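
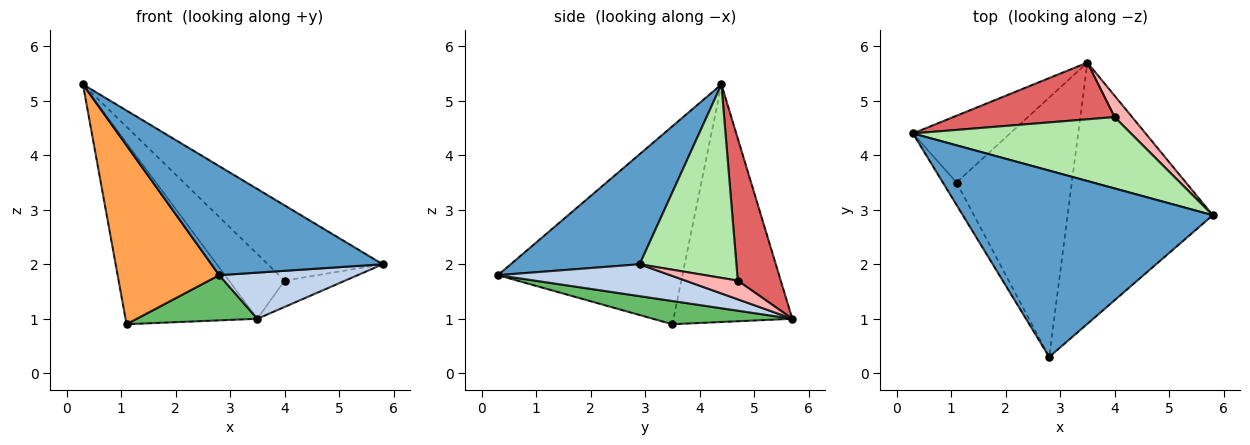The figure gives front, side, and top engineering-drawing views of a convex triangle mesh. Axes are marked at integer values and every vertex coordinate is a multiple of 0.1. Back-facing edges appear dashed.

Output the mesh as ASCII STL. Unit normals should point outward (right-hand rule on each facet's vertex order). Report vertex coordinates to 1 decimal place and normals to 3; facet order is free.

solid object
 facet normal 0.355 -0.472 0.807
  outer loop
   vertex 2.8 0.3 1.8
   vertex 5.8 2.9 2.0
   vertex 0.3 4.4 5.3
  endloop
 endfacet
 facet normal 0.212 -0.170 -0.962
  outer loop
   vertex 3.5 5.7 1.0
   vertex 5.8 2.9 2.0
   vertex 2.8 0.3 1.8
  endloop
 endfacet
 facet normal -0.874 -0.482 -0.060
  outer loop
   vertex 1.1 3.5 0.9
   vertex 2.8 0.3 1.8
   vertex 0.3 4.4 5.3
  endloop
 endfacet
 facet normal -0.646 0.716 -0.264
  outer loop
   vertex 1.1 3.5 0.9
   vertex 0.3 4.4 5.3
   vertex 3.5 5.7 1.0
  endloop
 endfacet
 facet normal 0.195 -0.168 -0.966
  outer loop
   vertex 1.1 3.5 0.9
   vertex 3.5 5.7 1.0
   vertex 2.8 0.3 1.8
  endloop
 endfacet
 facet normal 0.521 0.619 0.587
  outer loop
   vertex 4.0 4.7 1.7
   vertex 0.3 4.4 5.3
   vertex 5.8 2.9 2.0
  endloop
 endfacet
 facet normal 0.502 0.650 0.570
  outer loop
   vertex 4.0 4.7 1.7
   vertex 3.5 5.7 1.0
   vertex 0.3 4.4 5.3
  endloop
 endfacet
 facet normal 0.558 0.645 0.523
  outer loop
   vertex 4.0 4.7 1.7
   vertex 5.8 2.9 2.0
   vertex 3.5 5.7 1.0
  endloop
 endfacet
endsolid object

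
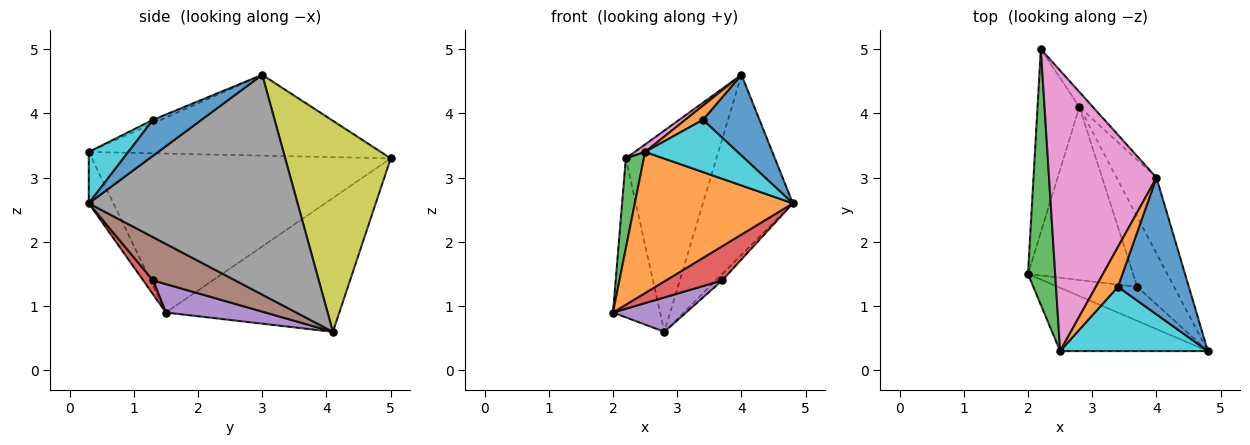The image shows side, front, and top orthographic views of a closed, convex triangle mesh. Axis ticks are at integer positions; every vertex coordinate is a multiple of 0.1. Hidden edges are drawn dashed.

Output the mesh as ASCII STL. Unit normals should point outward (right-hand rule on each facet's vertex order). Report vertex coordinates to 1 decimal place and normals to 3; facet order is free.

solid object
 facet normal -0.924 0.251 -0.289
  outer loop
   vertex 2.8 4.1 0.6
   vertex 2.0 1.5 0.9
   vertex 2.2 5.0 3.3
  endloop
 endfacet
 facet normal -0.141 -0.903 -0.405
  outer loop
   vertex 2.5 0.3 3.4
   vertex 2.0 1.5 0.9
   vertex 4.8 0.3 2.6
  endloop
 endfacet
 facet normal -0.984 -0.059 0.168
  outer loop
   vertex 2.5 0.3 3.4
   vertex 2.2 5.0 3.3
   vertex 2.0 1.5 0.9
  endloop
 endfacet
 facet normal 0.123 -0.704 -0.699
  outer loop
   vertex 3.7 1.3 1.4
   vertex 4.8 0.3 2.6
   vertex 2.0 1.5 0.9
  endloop
 endfacet
 facet normal 0.257 -0.188 -0.948
  outer loop
   vertex 3.7 1.3 1.4
   vertex 2.0 1.5 0.9
   vertex 2.8 4.1 0.6
  endloop
 endfacet
 facet normal 0.760 0.059 -0.647
  outer loop
   vertex 3.7 1.3 1.4
   vertex 2.8 4.1 0.6
   vertex 4.8 0.3 2.6
  endloop
 endfacet
 facet normal -0.601 -0.021 0.799
  outer loop
   vertex 4.0 3.0 4.6
   vertex 2.2 5.0 3.3
   vertex 2.5 0.3 3.4
  endloop
 endfacet
 facet normal 0.906 0.390 -0.164
  outer loop
   vertex 4.0 3.0 4.6
   vertex 4.8 0.3 2.6
   vertex 2.8 4.1 0.6
  endloop
 endfacet
 facet normal 0.758 0.651 -0.048
  outer loop
   vertex 4.0 3.0 4.6
   vertex 2.8 4.1 0.6
   vertex 2.2 5.0 3.3
  endloop
 endfacet
 facet normal 0.261 -0.609 0.749
  outer loop
   vertex 3.4 1.3 3.9
   vertex 2.5 0.3 3.4
   vertex 4.8 0.3 2.6
  endloop
 endfacet
 facet normal 0.400 -0.466 0.789
  outer loop
   vertex 3.4 1.3 3.9
   vertex 4.8 0.3 2.6
   vertex 4.0 3.0 4.6
  endloop
 endfacet
 facet normal -0.150 -0.331 0.932
  outer loop
   vertex 3.4 1.3 3.9
   vertex 4.0 3.0 4.6
   vertex 2.5 0.3 3.4
  endloop
 endfacet
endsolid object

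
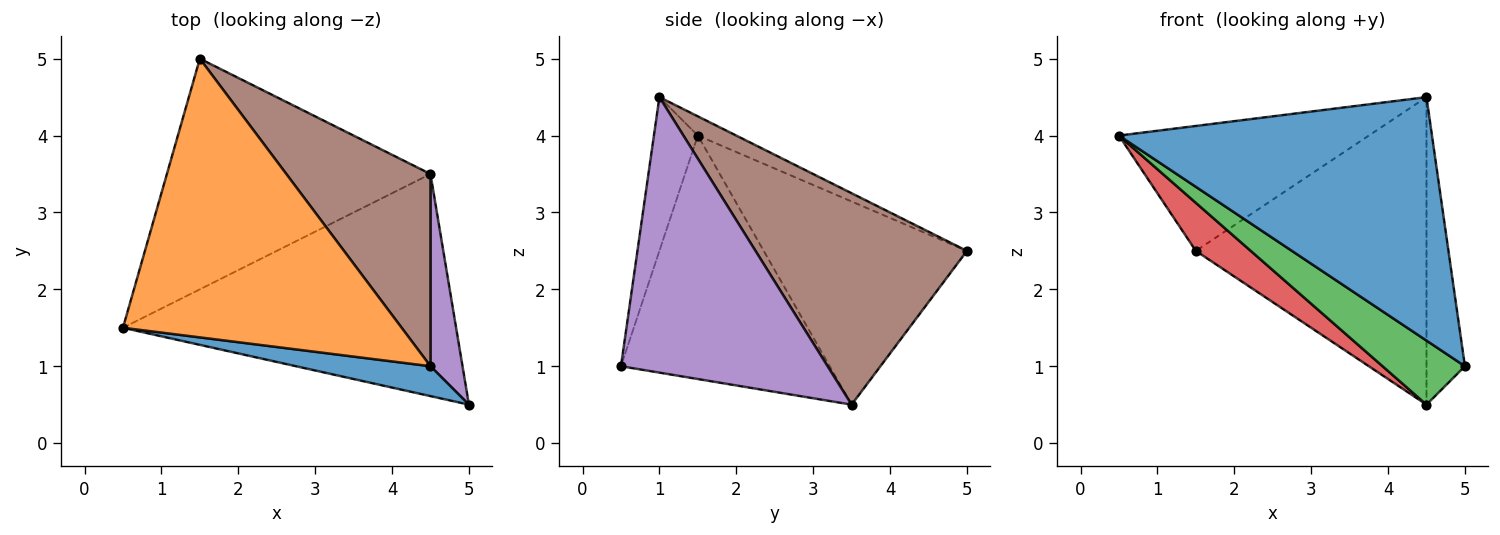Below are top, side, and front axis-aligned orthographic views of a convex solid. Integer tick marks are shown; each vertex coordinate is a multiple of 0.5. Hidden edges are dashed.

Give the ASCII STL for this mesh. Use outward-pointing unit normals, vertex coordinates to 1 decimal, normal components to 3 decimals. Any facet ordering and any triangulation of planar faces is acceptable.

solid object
 facet normal -0.138 -0.983 0.121
  outer loop
   vertex 4.5 1.0 4.5
   vertex 0.5 1.5 4.0
   vertex 5.0 0.5 1.0
  endloop
 endfacet
 facet normal -0.063 0.408 0.911
  outer loop
   vertex 4.5 1.0 4.5
   vertex 1.5 5.0 2.5
   vertex 0.5 1.5 4.0
  endloop
 endfacet
 facet normal -0.575 -0.227 -0.786
  outer loop
   vertex 4.5 3.5 0.5
   vertex 5.0 0.5 1.0
   vertex 0.5 1.5 4.0
  endloop
 endfacet
 facet normal -0.602 -0.163 -0.781
  outer loop
   vertex 4.5 3.5 0.5
   vertex 0.5 1.5 4.0
   vertex 1.5 5.0 2.5
  endloop
 endfacet
 facet normal 0.977 0.182 0.114
  outer loop
   vertex 4.5 3.5 0.5
   vertex 4.5 1.0 4.5
   vertex 5.0 0.5 1.0
  endloop
 endfacet
 facet normal 0.614 0.670 0.418
  outer loop
   vertex 4.5 3.5 0.5
   vertex 1.5 5.0 2.5
   vertex 4.5 1.0 4.5
  endloop
 endfacet
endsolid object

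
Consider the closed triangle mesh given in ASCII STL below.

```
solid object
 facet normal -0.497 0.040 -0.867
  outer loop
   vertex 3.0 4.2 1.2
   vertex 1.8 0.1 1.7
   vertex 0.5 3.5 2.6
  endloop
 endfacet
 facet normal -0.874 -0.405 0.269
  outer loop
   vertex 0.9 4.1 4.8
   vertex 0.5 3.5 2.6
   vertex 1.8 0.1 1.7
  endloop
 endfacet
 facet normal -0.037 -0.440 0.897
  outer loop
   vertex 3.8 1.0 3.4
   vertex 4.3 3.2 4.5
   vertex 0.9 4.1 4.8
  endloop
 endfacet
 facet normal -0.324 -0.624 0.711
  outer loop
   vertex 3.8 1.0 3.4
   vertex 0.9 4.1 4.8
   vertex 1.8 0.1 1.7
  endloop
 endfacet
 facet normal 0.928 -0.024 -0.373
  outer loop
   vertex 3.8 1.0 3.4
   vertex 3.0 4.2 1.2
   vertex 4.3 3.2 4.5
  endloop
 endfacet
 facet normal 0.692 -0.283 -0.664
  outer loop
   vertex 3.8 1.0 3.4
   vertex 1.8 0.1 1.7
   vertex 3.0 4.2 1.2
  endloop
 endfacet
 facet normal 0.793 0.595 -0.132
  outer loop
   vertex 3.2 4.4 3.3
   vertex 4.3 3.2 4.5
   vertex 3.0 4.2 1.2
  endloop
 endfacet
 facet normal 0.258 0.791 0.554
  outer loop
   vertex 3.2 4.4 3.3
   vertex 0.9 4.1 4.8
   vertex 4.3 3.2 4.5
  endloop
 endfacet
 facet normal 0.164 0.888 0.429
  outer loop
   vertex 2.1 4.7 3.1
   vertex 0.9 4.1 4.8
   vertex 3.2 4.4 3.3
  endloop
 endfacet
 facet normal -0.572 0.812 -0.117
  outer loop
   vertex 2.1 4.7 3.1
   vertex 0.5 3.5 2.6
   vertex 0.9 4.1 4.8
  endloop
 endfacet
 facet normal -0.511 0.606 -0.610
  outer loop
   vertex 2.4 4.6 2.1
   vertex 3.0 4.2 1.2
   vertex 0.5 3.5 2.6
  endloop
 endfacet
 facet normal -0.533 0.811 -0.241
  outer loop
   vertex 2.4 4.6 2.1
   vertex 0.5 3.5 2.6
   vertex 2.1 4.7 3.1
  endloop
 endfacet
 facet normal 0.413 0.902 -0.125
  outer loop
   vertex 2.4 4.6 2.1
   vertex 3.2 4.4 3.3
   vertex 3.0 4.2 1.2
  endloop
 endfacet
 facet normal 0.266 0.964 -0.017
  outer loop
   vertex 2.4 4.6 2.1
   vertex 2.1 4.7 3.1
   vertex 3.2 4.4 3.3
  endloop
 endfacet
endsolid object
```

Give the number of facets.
14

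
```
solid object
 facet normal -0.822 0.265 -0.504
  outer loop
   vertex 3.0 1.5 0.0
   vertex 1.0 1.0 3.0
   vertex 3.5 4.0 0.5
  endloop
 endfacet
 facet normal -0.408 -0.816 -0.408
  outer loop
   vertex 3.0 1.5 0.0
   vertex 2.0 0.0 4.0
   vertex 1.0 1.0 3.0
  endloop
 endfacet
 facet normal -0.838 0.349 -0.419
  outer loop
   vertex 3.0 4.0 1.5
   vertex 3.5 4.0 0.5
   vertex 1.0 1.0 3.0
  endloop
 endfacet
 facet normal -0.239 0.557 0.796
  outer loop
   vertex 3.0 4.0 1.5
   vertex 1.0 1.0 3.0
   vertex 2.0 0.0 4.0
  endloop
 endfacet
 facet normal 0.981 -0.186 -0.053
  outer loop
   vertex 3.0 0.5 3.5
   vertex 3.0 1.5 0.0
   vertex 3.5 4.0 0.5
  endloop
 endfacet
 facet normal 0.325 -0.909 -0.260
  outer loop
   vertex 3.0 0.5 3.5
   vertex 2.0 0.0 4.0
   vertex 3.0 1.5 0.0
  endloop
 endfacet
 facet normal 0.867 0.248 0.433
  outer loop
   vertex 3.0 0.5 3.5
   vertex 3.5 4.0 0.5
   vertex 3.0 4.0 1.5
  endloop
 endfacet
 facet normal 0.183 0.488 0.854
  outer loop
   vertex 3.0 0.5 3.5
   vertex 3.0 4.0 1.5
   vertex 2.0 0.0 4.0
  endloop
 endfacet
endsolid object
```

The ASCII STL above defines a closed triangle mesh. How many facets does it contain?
8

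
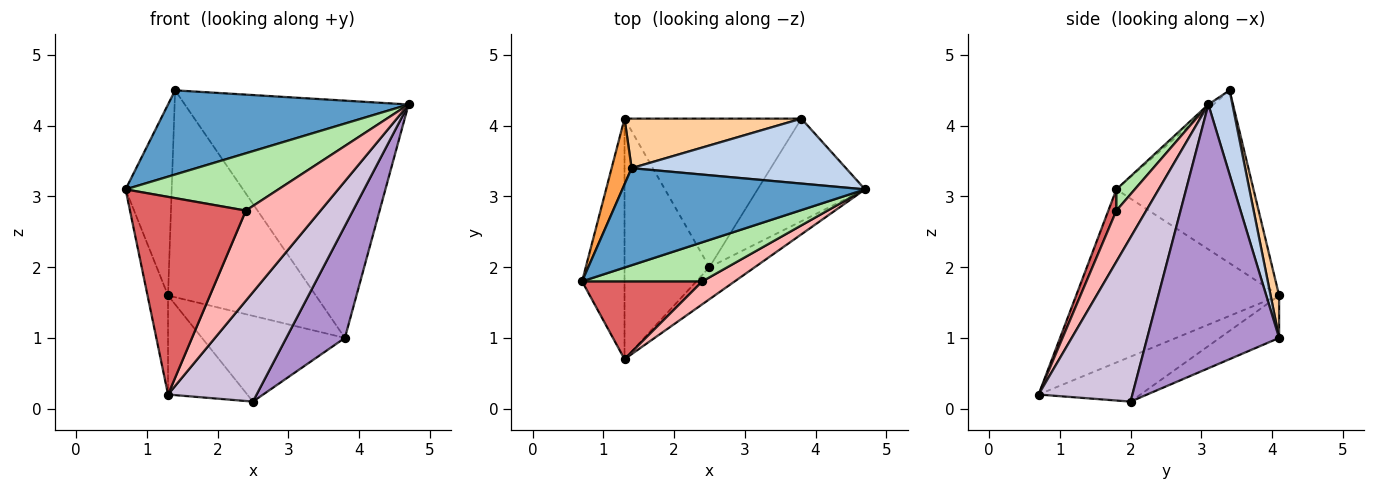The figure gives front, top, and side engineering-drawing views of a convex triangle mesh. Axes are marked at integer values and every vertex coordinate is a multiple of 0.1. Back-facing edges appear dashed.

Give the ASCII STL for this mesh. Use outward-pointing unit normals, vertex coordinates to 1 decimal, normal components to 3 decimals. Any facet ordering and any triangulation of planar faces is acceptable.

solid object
 facet normal -0.014 -0.655 0.755
  outer loop
   vertex 1.4 3.4 4.5
   vertex 0.7 1.8 3.1
   vertex 4.7 3.1 4.3
  endloop
 endfacet
 facet normal 0.103 0.959 0.263
  outer loop
   vertex 3.8 4.1 1.0
   vertex 1.4 3.4 4.5
   vertex 4.7 3.1 4.3
  endloop
 endfacet
 facet normal -0.942 0.317 0.109
  outer loop
   vertex 1.3 4.1 1.6
   vertex 0.7 1.8 3.1
   vertex 1.4 3.4 4.5
  endloop
 endfacet
 facet normal 0.056 0.971 0.232
  outer loop
   vertex 1.3 4.1 1.6
   vertex 1.4 3.4 4.5
   vertex 3.8 4.1 1.0
  endloop
 endfacet
 facet normal -0.967 0.098 -0.237
  outer loop
   vertex 1.3 4.1 1.6
   vertex 1.3 0.7 0.2
   vertex 0.7 1.8 3.1
  endloop
 endfacet
 facet normal 0.099 -0.822 0.561
  outer loop
   vertex 2.4 1.8 2.8
   vertex 4.7 3.1 4.3
   vertex 0.7 1.8 3.1
  endloop
 endfacet
 facet normal 0.065 -0.929 0.366
  outer loop
   vertex 2.4 1.8 2.8
   vertex 0.7 1.8 3.1
   vertex 1.3 0.7 0.2
  endloop
 endfacet
 facet normal 0.361 -0.904 0.230
  outer loop
   vertex 2.4 1.8 2.8
   vertex 1.3 0.7 0.2
   vertex 4.7 3.1 4.3
  endloop
 endfacet
 facet normal 0.856 -0.381 -0.349
  outer loop
   vertex 2.5 2.0 0.1
   vertex 3.8 4.1 1.0
   vertex 4.7 3.1 4.3
  endloop
 endfacet
 facet normal 0.713 -0.673 -0.197
  outer loop
   vertex 2.5 2.0 0.1
   vertex 4.7 3.1 4.3
   vertex 1.3 0.7 0.2
  endloop
 endfacet
 facet normal -0.204 0.489 -0.848
  outer loop
   vertex 2.5 2.0 0.1
   vertex 1.3 4.1 1.6
   vertex 3.8 4.1 1.0
  endloop
 endfacet
 facet normal -0.440 0.342 -0.831
  outer loop
   vertex 2.5 2.0 0.1
   vertex 1.3 0.7 0.2
   vertex 1.3 4.1 1.6
  endloop
 endfacet
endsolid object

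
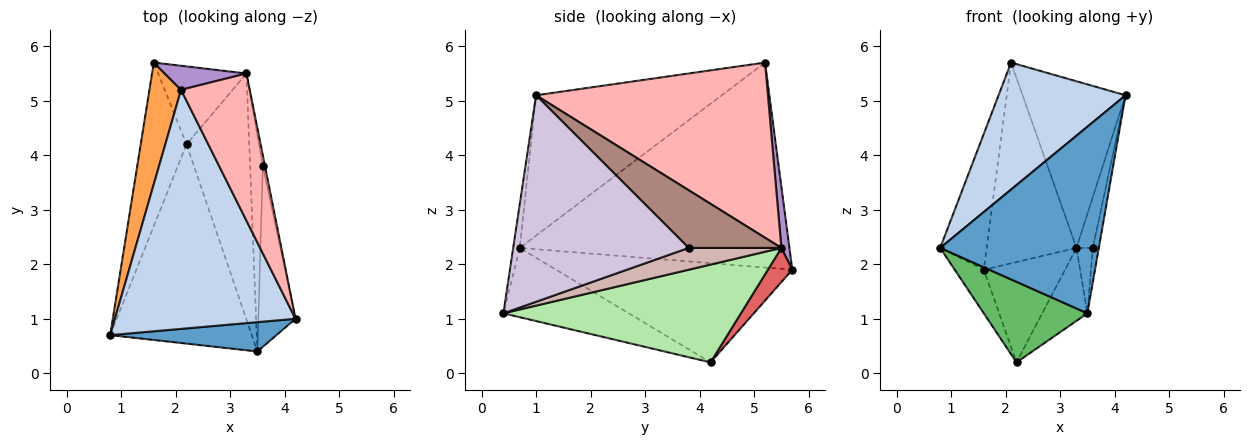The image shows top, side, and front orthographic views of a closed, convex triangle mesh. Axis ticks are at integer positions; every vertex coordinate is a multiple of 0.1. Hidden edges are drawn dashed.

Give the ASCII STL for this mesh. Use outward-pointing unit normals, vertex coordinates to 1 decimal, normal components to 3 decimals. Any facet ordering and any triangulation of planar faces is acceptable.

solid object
 facet normal -0.041 -0.987 0.155
  outer loop
   vertex 3.5 0.4 1.1
   vertex 4.2 1.0 5.1
   vertex 0.8 0.7 2.3
  endloop
 endfacet
 facet normal -0.566 -0.387 0.728
  outer loop
   vertex 2.1 5.2 5.7
   vertex 0.8 0.7 2.3
   vertex 4.2 1.0 5.1
  endloop
 endfacet
 facet normal -0.974 0.168 0.150
  outer loop
   vertex 2.1 5.2 5.7
   vertex 1.6 5.7 1.9
   vertex 0.8 0.7 2.3
  endloop
 endfacet
 facet normal -0.902 0.111 -0.416
  outer loop
   vertex 2.2 4.2 0.2
   vertex 0.8 0.7 2.3
   vertex 1.6 5.7 1.9
  endloop
 endfacet
 facet normal -0.413 -0.341 -0.844
  outer loop
   vertex 2.2 4.2 0.2
   vertex 3.5 0.4 1.1
   vertex 0.8 0.7 2.3
  endloop
 endfacet
 facet normal 0.831 0.158 -0.533
  outer loop
   vertex 3.3 5.5 2.3
   vertex 3.5 0.4 1.1
   vertex 2.2 4.2 0.2
  endloop
 endfacet
 facet normal 0.231 0.769 -0.597
  outer loop
   vertex 3.3 5.5 2.3
   vertex 2.2 4.2 0.2
   vertex 1.6 5.7 1.9
  endloop
 endfacet
 facet normal 0.860 0.382 0.337
  outer loop
   vertex 3.3 5.5 2.3
   vertex 2.1 5.2 5.7
   vertex 4.2 1.0 5.1
  endloop
 endfacet
 facet normal 0.088 0.989 0.118
  outer loop
   vertex 3.3 5.5 2.3
   vertex 1.6 5.7 1.9
   vertex 2.1 5.2 5.7
  endloop
 endfacet
 facet normal 0.984 0.034 -0.177
  outer loop
   vertex 3.6 3.8 2.3
   vertex 4.2 1.0 5.1
   vertex 3.5 0.4 1.1
  endloop
 endfacet
 facet normal 0.984 0.174 -0.037
  outer loop
   vertex 3.6 3.8 2.3
   vertex 3.3 5.5 2.3
   vertex 4.2 1.0 5.1
  endloop
 endfacet
 facet normal 0.854 0.151 -0.498
  outer loop
   vertex 3.6 3.8 2.3
   vertex 3.5 0.4 1.1
   vertex 3.3 5.5 2.3
  endloop
 endfacet
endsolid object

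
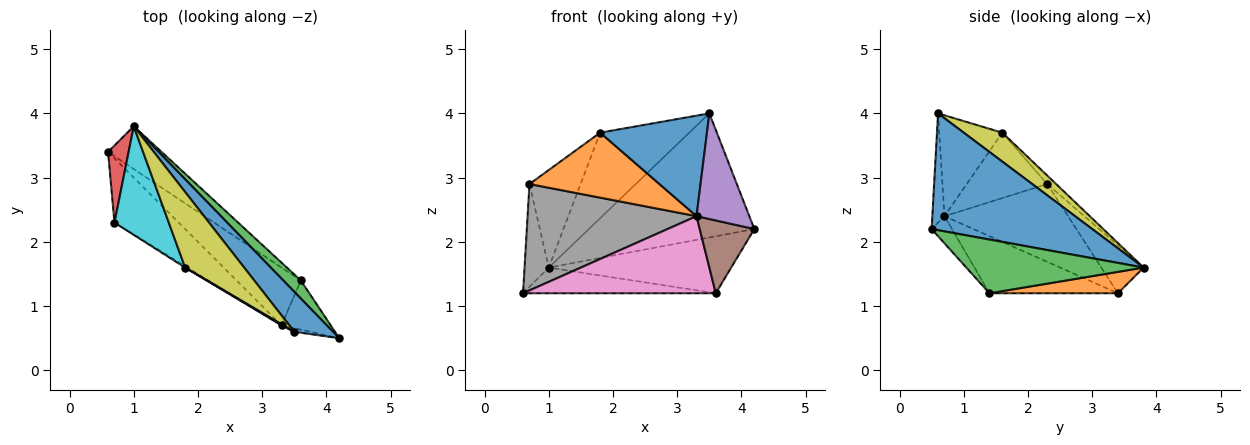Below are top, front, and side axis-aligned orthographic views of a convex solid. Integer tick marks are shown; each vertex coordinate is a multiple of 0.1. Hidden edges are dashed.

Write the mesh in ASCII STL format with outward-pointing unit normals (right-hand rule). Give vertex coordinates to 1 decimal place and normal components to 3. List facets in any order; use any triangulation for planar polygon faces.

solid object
 facet normal 0.679 0.699 0.225
  outer loop
   vertex 3.5 0.6 4.0
   vertex 4.2 0.5 2.2
   vertex 1.0 3.8 1.6
  endloop
 endfacet
 facet normal 0.324 0.487 -0.811
  outer loop
   vertex 3.6 1.4 1.2
   vertex 0.6 3.4 1.2
   vertex 1.0 3.8 1.6
  endloop
 endfacet
 facet normal 0.680 0.699 0.222
  outer loop
   vertex 3.6 1.4 1.2
   vertex 1.0 3.8 1.6
   vertex 4.2 0.5 2.2
  endloop
 endfacet
 facet normal -0.814 0.465 0.349
  outer loop
   vertex 0.7 2.3 2.9
   vertex 1.0 3.8 1.6
   vertex 0.6 3.4 1.2
  endloop
 endfacet
 facet normal -0.224 -0.974 -0.033
  outer loop
   vertex 3.3 0.7 2.4
   vertex 4.2 0.5 2.2
   vertex 3.5 0.6 4.0
  endloop
 endfacet
 facet normal -0.295 -0.791 -0.535
  outer loop
   vertex 3.3 0.7 2.4
   vertex 3.6 1.4 1.2
   vertex 4.2 0.5 2.2
  endloop
 endfacet
 facet normal -0.471 -0.706 -0.529
  outer loop
   vertex 3.3 0.7 2.4
   vertex 0.6 3.4 1.2
   vertex 3.6 1.4 1.2
  endloop
 endfacet
 facet normal -0.531 -0.725 -0.438
  outer loop
   vertex 3.3 0.7 2.4
   vertex 0.7 2.3 2.9
   vertex 0.6 3.4 1.2
  endloop
 endfacet
 facet normal 0.308 0.713 0.630
  outer loop
   vertex 1.8 1.6 3.7
   vertex 3.5 0.6 4.0
   vertex 1.0 3.8 1.6
  endloop
 endfacet
 facet normal -0.115 0.664 0.739
  outer loop
   vertex 1.8 1.6 3.7
   vertex 1.0 3.8 1.6
   vertex 0.7 2.3 2.9
  endloop
 endfacet
 facet normal -0.508 -0.861 0.010
  outer loop
   vertex 1.8 1.6 3.7
   vertex 3.3 0.7 2.4
   vertex 3.5 0.6 4.0
  endloop
 endfacet
 facet normal -0.527 -0.850 -0.019
  outer loop
   vertex 1.8 1.6 3.7
   vertex 0.7 2.3 2.9
   vertex 3.3 0.7 2.4
  endloop
 endfacet
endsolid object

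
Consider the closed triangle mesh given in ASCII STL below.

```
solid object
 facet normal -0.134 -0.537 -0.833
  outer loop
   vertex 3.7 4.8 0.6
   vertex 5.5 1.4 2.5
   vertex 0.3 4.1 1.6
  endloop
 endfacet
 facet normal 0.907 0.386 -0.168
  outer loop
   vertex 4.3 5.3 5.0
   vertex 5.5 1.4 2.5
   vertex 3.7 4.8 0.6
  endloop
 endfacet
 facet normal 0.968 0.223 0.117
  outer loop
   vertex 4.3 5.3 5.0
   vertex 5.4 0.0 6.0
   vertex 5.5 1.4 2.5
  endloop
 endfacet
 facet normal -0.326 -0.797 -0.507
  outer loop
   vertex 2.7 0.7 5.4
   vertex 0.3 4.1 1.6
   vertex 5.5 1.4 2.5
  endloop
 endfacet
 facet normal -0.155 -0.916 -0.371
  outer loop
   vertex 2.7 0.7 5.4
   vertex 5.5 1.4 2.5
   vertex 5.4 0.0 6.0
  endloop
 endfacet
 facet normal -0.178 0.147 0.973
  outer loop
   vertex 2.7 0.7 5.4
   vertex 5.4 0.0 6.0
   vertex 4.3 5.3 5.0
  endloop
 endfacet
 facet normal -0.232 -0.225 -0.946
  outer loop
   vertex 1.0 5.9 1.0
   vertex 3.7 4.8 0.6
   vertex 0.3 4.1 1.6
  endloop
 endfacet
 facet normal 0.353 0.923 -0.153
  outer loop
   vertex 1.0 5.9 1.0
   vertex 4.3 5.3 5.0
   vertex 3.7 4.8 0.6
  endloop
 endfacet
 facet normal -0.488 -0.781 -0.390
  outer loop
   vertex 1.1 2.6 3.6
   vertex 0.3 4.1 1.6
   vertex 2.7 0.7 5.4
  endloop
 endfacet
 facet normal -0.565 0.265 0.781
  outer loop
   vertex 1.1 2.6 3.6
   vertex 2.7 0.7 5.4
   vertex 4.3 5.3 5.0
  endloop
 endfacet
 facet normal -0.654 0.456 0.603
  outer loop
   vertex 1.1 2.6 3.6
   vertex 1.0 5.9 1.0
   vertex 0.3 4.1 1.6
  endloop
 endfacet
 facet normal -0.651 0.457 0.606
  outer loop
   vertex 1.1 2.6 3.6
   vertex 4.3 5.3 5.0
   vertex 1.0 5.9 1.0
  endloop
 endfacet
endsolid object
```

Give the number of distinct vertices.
8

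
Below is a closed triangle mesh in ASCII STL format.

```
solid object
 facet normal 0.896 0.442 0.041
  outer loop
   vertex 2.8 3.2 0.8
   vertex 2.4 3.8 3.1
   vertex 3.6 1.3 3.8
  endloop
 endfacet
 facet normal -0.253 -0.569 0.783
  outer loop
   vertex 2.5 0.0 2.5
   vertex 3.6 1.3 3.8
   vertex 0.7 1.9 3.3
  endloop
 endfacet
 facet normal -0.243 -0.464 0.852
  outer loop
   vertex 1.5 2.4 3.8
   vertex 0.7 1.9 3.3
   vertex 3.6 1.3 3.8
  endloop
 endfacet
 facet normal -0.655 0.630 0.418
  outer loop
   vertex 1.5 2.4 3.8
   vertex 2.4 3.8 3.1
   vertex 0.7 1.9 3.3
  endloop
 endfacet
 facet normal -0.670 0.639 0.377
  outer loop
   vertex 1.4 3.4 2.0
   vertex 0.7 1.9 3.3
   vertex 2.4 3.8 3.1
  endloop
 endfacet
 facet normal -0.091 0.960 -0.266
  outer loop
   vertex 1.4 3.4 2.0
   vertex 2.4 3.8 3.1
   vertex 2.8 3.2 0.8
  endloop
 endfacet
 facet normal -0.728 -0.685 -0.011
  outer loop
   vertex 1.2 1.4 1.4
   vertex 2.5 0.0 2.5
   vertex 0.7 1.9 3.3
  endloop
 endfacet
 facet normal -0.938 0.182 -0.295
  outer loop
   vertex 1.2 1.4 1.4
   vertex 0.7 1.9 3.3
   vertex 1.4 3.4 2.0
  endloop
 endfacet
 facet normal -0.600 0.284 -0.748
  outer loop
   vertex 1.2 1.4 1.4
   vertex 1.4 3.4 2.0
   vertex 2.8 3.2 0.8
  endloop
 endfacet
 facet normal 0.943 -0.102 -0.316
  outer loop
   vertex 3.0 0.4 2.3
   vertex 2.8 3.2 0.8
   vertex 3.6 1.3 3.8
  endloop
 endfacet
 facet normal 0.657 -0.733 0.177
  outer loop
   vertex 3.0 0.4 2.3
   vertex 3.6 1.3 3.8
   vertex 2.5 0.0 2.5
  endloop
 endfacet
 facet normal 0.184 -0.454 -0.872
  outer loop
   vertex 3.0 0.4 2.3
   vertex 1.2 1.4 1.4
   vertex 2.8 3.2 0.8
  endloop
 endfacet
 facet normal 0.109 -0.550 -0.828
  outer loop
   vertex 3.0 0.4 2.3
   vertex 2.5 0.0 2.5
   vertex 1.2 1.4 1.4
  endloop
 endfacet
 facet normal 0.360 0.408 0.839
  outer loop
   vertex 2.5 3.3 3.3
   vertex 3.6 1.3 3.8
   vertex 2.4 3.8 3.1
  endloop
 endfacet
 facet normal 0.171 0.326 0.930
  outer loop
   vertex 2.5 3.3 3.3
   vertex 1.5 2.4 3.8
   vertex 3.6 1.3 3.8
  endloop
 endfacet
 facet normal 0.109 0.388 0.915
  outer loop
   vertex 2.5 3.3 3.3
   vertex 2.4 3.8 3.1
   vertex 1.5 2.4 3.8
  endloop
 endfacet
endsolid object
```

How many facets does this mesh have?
16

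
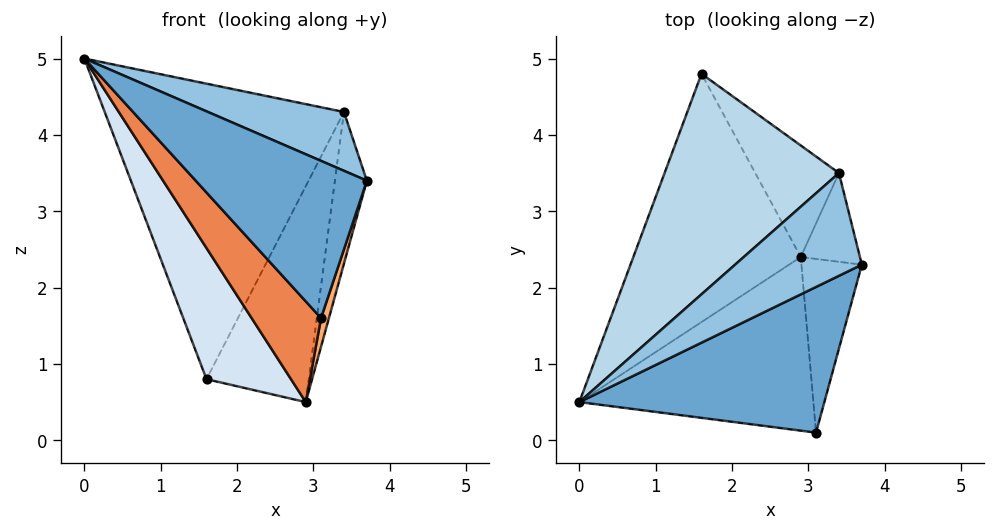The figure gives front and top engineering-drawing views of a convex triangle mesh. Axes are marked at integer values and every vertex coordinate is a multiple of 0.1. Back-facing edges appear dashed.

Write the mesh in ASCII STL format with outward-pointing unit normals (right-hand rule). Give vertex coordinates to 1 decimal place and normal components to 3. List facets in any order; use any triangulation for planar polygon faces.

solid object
 facet normal 0.545 -0.615 0.570
  outer loop
   vertex 3.1 0.1 1.6
   vertex 3.7 2.3 3.4
   vertex 0.0 0.5 5.0
  endloop
 endfacet
 facet normal 0.525 -0.423 0.739
  outer loop
   vertex 3.4 3.5 4.3
   vertex 0.0 0.5 5.0
   vertex 3.7 2.3 3.4
  endloop
 endfacet
 facet normal -0.504 0.692 0.516
  outer loop
   vertex 3.4 3.5 4.3
   vertex 1.6 4.8 0.8
   vertex 0.0 0.5 5.0
  endloop
 endfacet
 facet normal -0.729 -0.319 -0.605
  outer loop
   vertex 2.9 2.4 0.5
   vertex 0.0 0.5 5.0
   vertex 1.6 4.8 0.8
  endloop
 endfacet
 facet normal -0.712 -0.352 -0.608
  outer loop
   vertex 2.9 2.4 0.5
   vertex 3.1 0.1 1.6
   vertex 0.0 0.5 5.0
  endloop
 endfacet
 facet normal 0.963 -0.044 -0.267
  outer loop
   vertex 2.9 2.4 0.5
   vertex 3.7 2.3 3.4
   vertex 3.1 0.1 1.6
  endloop
 endfacet
 facet normal 0.889 0.396 -0.232
  outer loop
   vertex 2.9 2.4 0.5
   vertex 3.4 3.5 4.3
   vertex 3.7 2.3 3.4
  endloop
 endfacet
 facet normal 0.838 0.485 -0.251
  outer loop
   vertex 2.9 2.4 0.5
   vertex 1.6 4.8 0.8
   vertex 3.4 3.5 4.3
  endloop
 endfacet
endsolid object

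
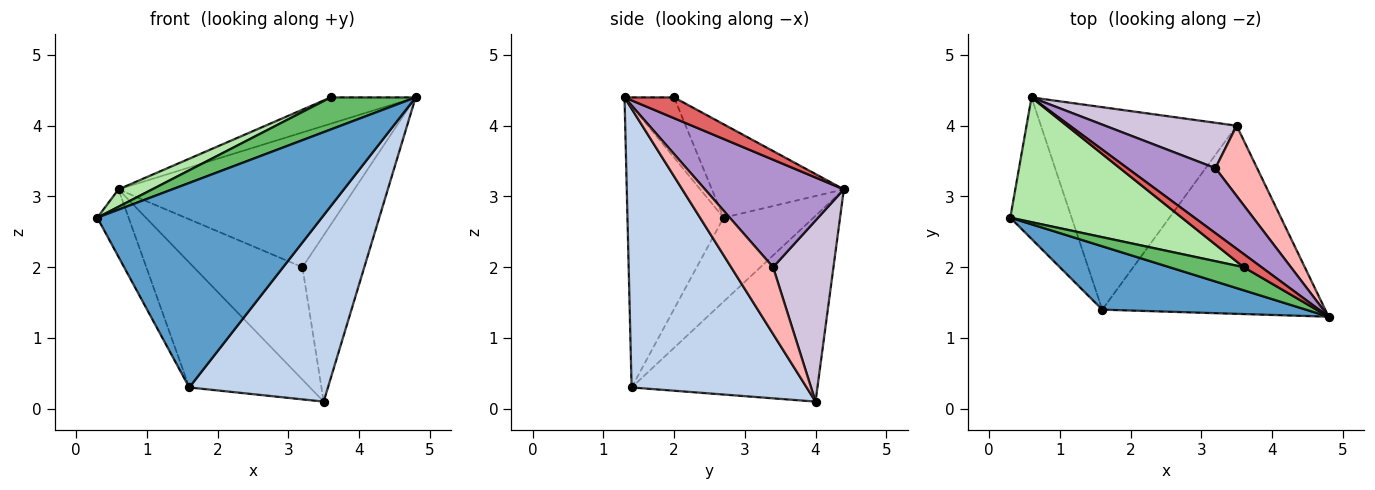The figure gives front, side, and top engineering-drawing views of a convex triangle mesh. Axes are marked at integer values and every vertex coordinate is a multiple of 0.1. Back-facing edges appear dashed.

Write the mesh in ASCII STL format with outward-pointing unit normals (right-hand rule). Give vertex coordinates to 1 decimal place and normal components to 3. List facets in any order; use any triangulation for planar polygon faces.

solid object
 facet normal -0.379 -0.884 0.274
  outer loop
   vertex 1.6 1.4 0.3
   vertex 4.8 1.3 4.4
   vertex 0.3 2.7 2.7
  endloop
 endfacet
 facet normal 0.664 -0.526 -0.531
  outer loop
   vertex 1.6 1.4 0.3
   vertex 3.5 4.0 0.1
   vertex 4.8 1.3 4.4
  endloop
 endfacet
 facet normal -0.777 0.271 -0.568
  outer loop
   vertex 1.6 1.4 0.3
   vertex 0.3 2.7 2.7
   vertex 0.6 4.4 3.1
  endloop
 endfacet
 facet normal -0.628 0.408 -0.662
  outer loop
   vertex 1.6 1.4 0.3
   vertex 0.6 4.4 3.1
   vertex 3.5 4.0 0.1
  endloop
 endfacet
 facet normal -0.428 -0.733 0.528
  outer loop
   vertex 3.6 2.0 4.4
   vertex 0.3 2.7 2.7
   vertex 4.8 1.3 4.4
  endloop
 endfacet
 facet normal -0.475 -0.121 0.872
  outer loop
   vertex 3.6 2.0 4.4
   vertex 0.6 4.4 3.1
   vertex 0.3 2.7 2.7
  endloop
 endfacet
 facet normal 0.463 0.793 0.396
  outer loop
   vertex 3.6 2.0 4.4
   vertex 4.8 1.3 4.4
   vertex 0.6 4.4 3.1
  endloop
 endfacet
 facet normal 0.530 0.781 0.330
  outer loop
   vertex 3.2 3.4 2.0
   vertex 4.8 1.3 4.4
   vertex 3.5 4.0 0.1
  endloop
 endfacet
 facet normal 0.468 0.796 0.384
  outer loop
   vertex 3.2 3.4 2.0
   vertex 0.6 4.4 3.1
   vertex 4.8 1.3 4.4
  endloop
 endfacet
 facet normal 0.458 0.824 0.333
  outer loop
   vertex 3.2 3.4 2.0
   vertex 3.5 4.0 0.1
   vertex 0.6 4.4 3.1
  endloop
 endfacet
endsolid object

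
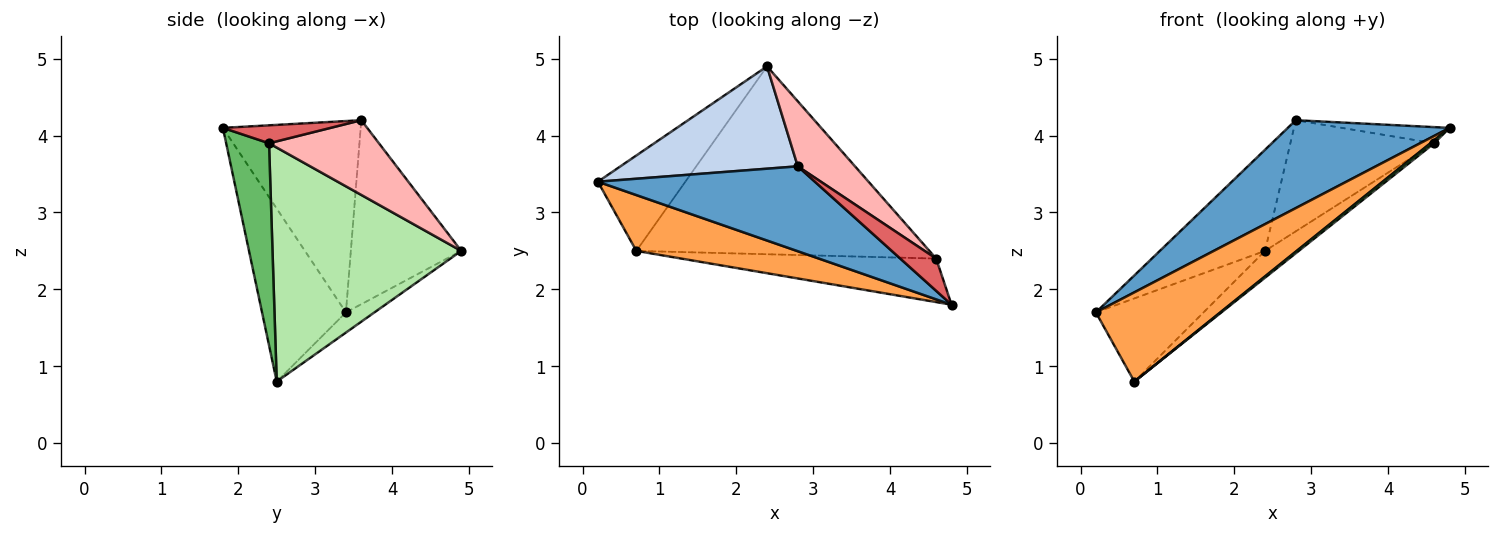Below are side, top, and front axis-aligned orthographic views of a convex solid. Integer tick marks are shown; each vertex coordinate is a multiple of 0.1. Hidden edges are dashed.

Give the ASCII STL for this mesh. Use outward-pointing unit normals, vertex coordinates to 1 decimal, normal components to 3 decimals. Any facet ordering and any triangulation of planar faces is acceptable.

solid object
 facet normal -0.522 -0.613 0.592
  outer loop
   vertex 2.8 3.6 4.2
   vertex 0.2 3.4 1.7
   vertex 4.8 1.8 4.1
  endloop
 endfacet
 facet normal -0.594 0.566 0.572
  outer loop
   vertex 2.8 3.6 4.2
   vertex 2.4 4.9 2.5
   vertex 0.2 3.4 1.7
  endloop
 endfacet
 facet normal -0.496 -0.736 0.460
  outer loop
   vertex 0.7 2.5 0.8
   vertex 4.8 1.8 4.1
   vertex 0.2 3.4 1.7
  endloop
 endfacet
 facet normal -0.171 0.647 -0.743
  outer loop
   vertex 0.7 2.5 0.8
   vertex 0.2 3.4 1.7
   vertex 2.4 4.9 2.5
  endloop
 endfacet
 facet normal 0.620 -0.054 -0.782
  outer loop
   vertex 4.6 2.4 3.9
   vertex 4.8 1.8 4.1
   vertex 0.7 2.5 0.8
  endloop
 endfacet
 facet normal 0.620 0.111 -0.777
  outer loop
   vertex 4.6 2.4 3.9
   vertex 0.7 2.5 0.8
   vertex 2.4 4.9 2.5
  endloop
 endfacet
 facet normal 0.408 0.408 0.816
  outer loop
   vertex 4.6 2.4 3.9
   vertex 2.8 3.6 4.2
   vertex 4.8 1.8 4.1
  endloop
 endfacet
 facet normal 0.551 0.721 0.421
  outer loop
   vertex 4.6 2.4 3.9
   vertex 2.4 4.9 2.5
   vertex 2.8 3.6 4.2
  endloop
 endfacet
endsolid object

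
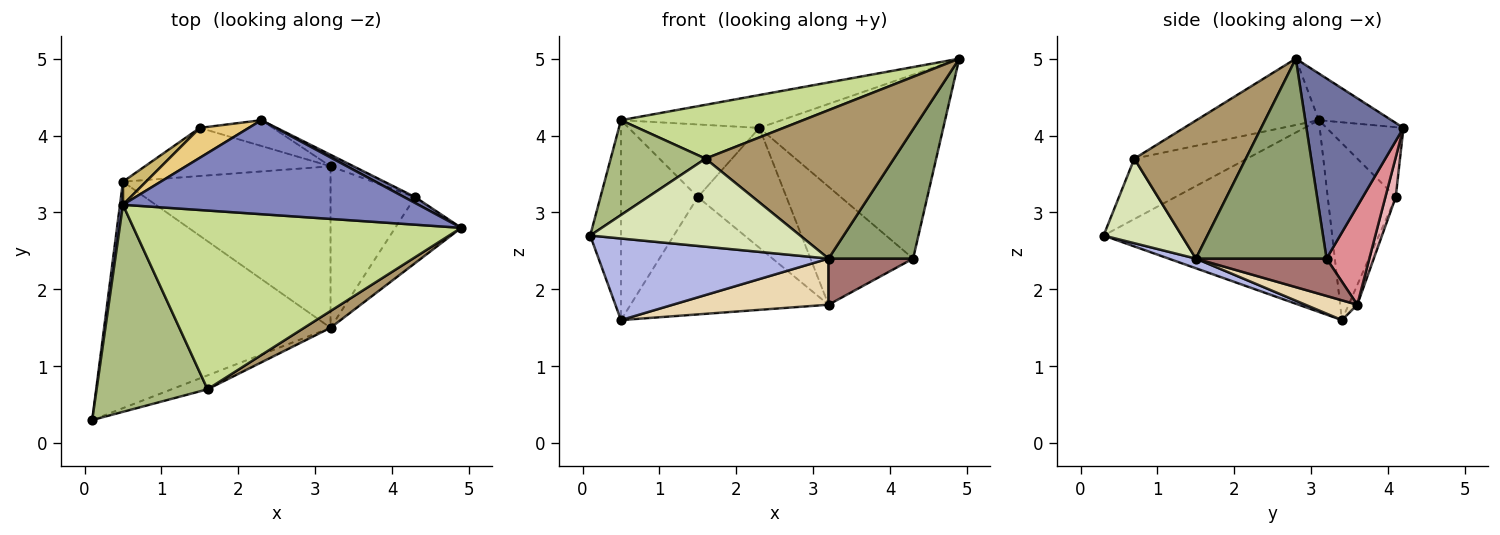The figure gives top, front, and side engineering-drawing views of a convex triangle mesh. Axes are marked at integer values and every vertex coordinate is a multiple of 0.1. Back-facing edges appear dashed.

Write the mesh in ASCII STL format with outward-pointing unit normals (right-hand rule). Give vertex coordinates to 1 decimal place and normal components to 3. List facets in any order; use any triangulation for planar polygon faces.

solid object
 facet normal 0.466 0.884 0.028
  outer loop
   vertex 4.3 3.2 2.4
   vertex 2.3 4.2 4.1
   vertex 4.9 2.8 5.0
  endloop
 endfacet
 facet normal -0.148 0.326 0.934
  outer loop
   vertex 0.5 3.1 4.2
   vertex 4.9 2.8 5.0
   vertex 2.3 4.2 4.1
  endloop
 endfacet
 facet normal -0.991 0.133 0.015
  outer loop
   vertex 0.5 3.1 4.2
   vertex 0.5 3.4 1.6
   vertex 0.1 0.3 2.7
  endloop
 endfacet
 facet normal 0.040 -0.339 -0.940
  outer loop
   vertex 3.2 1.5 2.4
   vertex 0.1 0.3 2.7
   vertex 0.5 3.4 1.6
  endloop
 endfacet
 facet normal 0.809 -0.523 -0.267
  outer loop
   vertex 3.2 1.5 2.4
   vertex 4.3 3.2 2.4
   vertex 4.9 2.8 5.0
  endloop
 endfacet
 facet normal -0.444 -0.373 0.815
  outer loop
   vertex 1.6 0.7 3.7
   vertex 0.5 3.1 4.2
   vertex 0.1 0.3 2.7
  endloop
 endfacet
 facet normal -0.190 -0.283 0.940
  outer loop
   vertex 1.6 0.7 3.7
   vertex 4.9 2.8 5.0
   vertex 0.5 3.1 4.2
  endloop
 endfacet
 facet normal 0.345 -0.927 -0.146
  outer loop
   vertex 1.6 0.7 3.7
   vertex 0.1 0.3 2.7
   vertex 3.2 1.5 2.4
  endloop
 endfacet
 facet normal 0.507 -0.857 0.097
  outer loop
   vertex 1.6 0.7 3.7
   vertex 3.2 1.5 2.4
   vertex 4.9 2.8 5.0
  endloop
 endfacet
 facet normal -0.660 0.746 0.086
  outer loop
   vertex 1.5 4.1 3.2
   vertex 0.5 3.4 1.6
   vertex 0.5 3.1 4.2
  endloop
 endfacet
 facet normal -0.478 0.812 0.334
  outer loop
   vertex 1.5 4.1 3.2
   vertex 0.5 3.1 4.2
   vertex 2.3 4.2 4.1
  endloop
 endfacet
 facet normal 0.091 -0.274 -0.958
  outer loop
   vertex 3.2 3.6 1.8
   vertex 3.2 1.5 2.4
   vertex 0.5 3.4 1.6
  endloop
 endfacet
 facet normal 0.391 -0.253 -0.885
  outer loop
   vertex 3.2 3.6 1.8
   vertex 4.3 3.2 2.4
   vertex 3.2 1.5 2.4
  endloop
 endfacet
 facet normal -0.040 0.924 -0.379
  outer loop
   vertex 3.2 3.6 1.8
   vertex 0.5 3.4 1.6
   vertex 1.5 4.1 3.2
  endloop
 endfacet
 facet normal 0.383 0.919 -0.090
  outer loop
   vertex 3.2 3.6 1.8
   vertex 2.3 4.2 4.1
   vertex 4.3 3.2 2.4
  endloop
 endfacet
 facet normal 0.114 0.971 -0.209
  outer loop
   vertex 3.2 3.6 1.8
   vertex 1.5 4.1 3.2
   vertex 2.3 4.2 4.1
  endloop
 endfacet
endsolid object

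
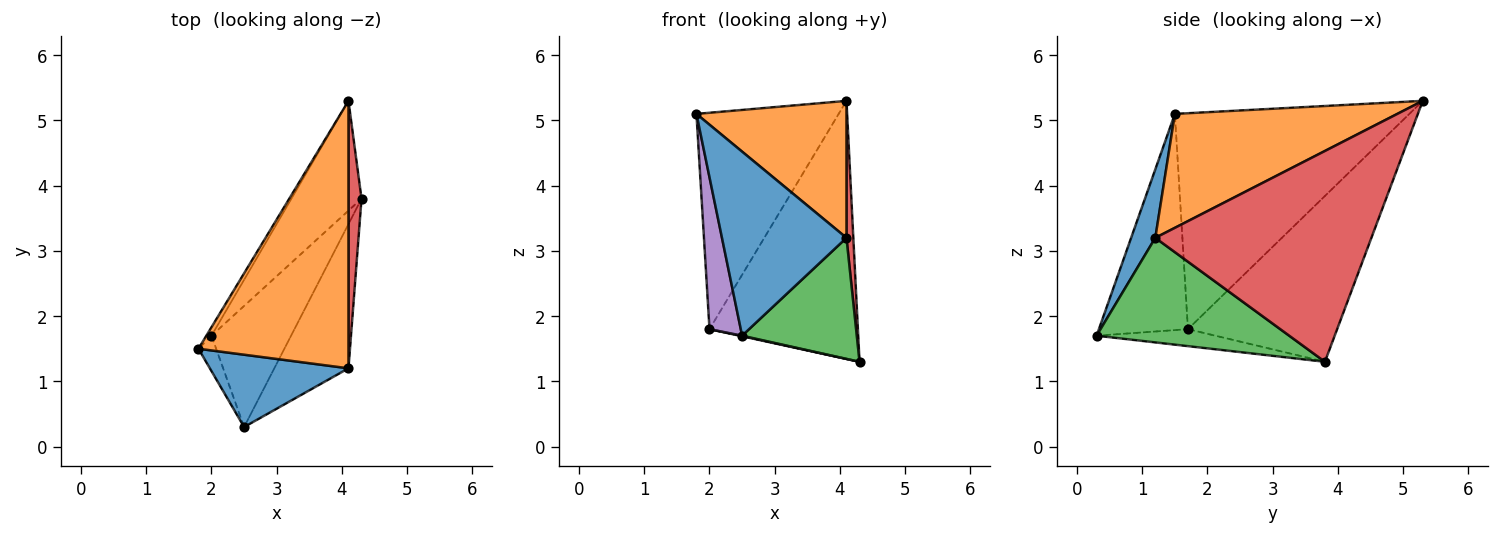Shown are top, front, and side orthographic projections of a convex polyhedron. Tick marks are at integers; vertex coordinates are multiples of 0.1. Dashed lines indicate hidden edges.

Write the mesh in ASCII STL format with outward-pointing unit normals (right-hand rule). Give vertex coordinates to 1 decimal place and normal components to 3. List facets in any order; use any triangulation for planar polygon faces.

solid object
 facet normal 0.178 -0.916 0.360
  outer loop
   vertex 4.1 1.2 3.2
   vertex 1.8 1.5 5.1
   vertex 2.5 0.3 1.7
  endloop
 endfacet
 facet normal 0.560 -0.378 0.737
  outer loop
   vertex 4.1 1.2 3.2
   vertex 4.1 5.3 5.3
   vertex 1.8 1.5 5.1
  endloop
 endfacet
 facet normal 0.734 -0.437 -0.521
  outer loop
   vertex 4.1 1.2 3.2
   vertex 2.5 0.3 1.7
   vertex 4.3 3.8 1.3
  endloop
 endfacet
 facet normal 0.998 -0.032 0.062
  outer loop
   vertex 4.1 1.2 3.2
   vertex 4.3 3.8 1.3
   vertex 4.1 5.3 5.3
  endloop
 endfacet
 facet normal -0.941 -0.330 -0.077
  outer loop
   vertex 2.0 1.7 1.8
   vertex 2.5 0.3 1.7
   vertex 1.8 1.5 5.1
  endloop
 endfacet
 facet normal -0.208 -0.005 -0.978
  outer loop
   vertex 2.0 1.7 1.8
   vertex 4.3 3.8 1.3
   vertex 2.5 0.3 1.7
  endloop
 endfacet
 facet normal -0.855 0.518 -0.020
  outer loop
   vertex 2.0 1.7 1.8
   vertex 1.8 1.5 5.1
   vertex 4.1 5.3 5.3
  endloop
 endfacet
 facet normal -0.679 0.675 -0.287
  outer loop
   vertex 2.0 1.7 1.8
   vertex 4.1 5.3 5.3
   vertex 4.3 3.8 1.3
  endloop
 endfacet
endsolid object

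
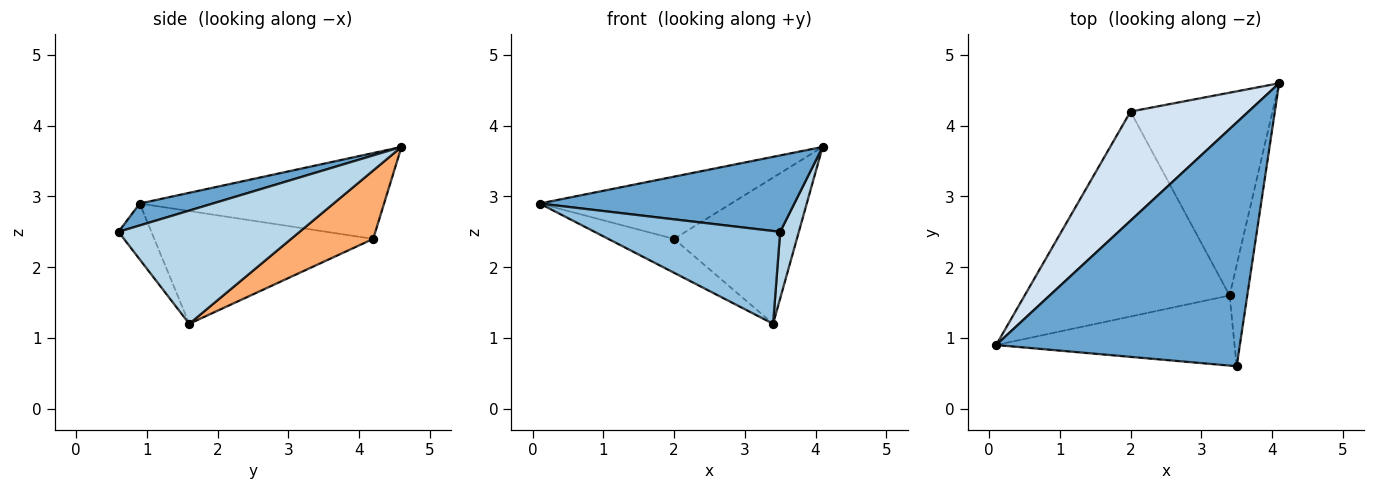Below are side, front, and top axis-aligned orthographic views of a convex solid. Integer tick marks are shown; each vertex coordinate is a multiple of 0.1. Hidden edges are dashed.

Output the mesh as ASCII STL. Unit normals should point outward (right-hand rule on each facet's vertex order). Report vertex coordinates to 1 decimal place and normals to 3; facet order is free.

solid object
 facet normal 0.086 -0.298 0.951
  outer loop
   vertex 3.5 0.6 2.5
   vertex 4.1 4.6 3.7
   vertex 0.1 0.9 2.9
  endloop
 endfacet
 facet normal -0.140 -0.790 -0.597
  outer loop
   vertex 3.4 1.6 1.2
   vertex 3.5 0.6 2.5
   vertex 0.1 0.9 2.9
  endloop
 endfacet
 facet normal 0.983 -0.101 -0.154
  outer loop
   vertex 3.4 1.6 1.2
   vertex 4.1 4.6 3.7
   vertex 3.5 0.6 2.5
  endloop
 endfacet
 facet normal -0.534 0.419 0.734
  outer loop
   vertex 2.0 4.2 2.4
   vertex 0.1 0.9 2.9
   vertex 4.1 4.6 3.7
  endloop
 endfacet
 facet normal -0.477 0.143 -0.867
  outer loop
   vertex 2.0 4.2 2.4
   vertex 3.4 1.6 1.2
   vertex 0.1 0.9 2.9
  endloop
 endfacet
 facet normal 0.364 0.545 -0.756
  outer loop
   vertex 2.0 4.2 2.4
   vertex 4.1 4.6 3.7
   vertex 3.4 1.6 1.2
  endloop
 endfacet
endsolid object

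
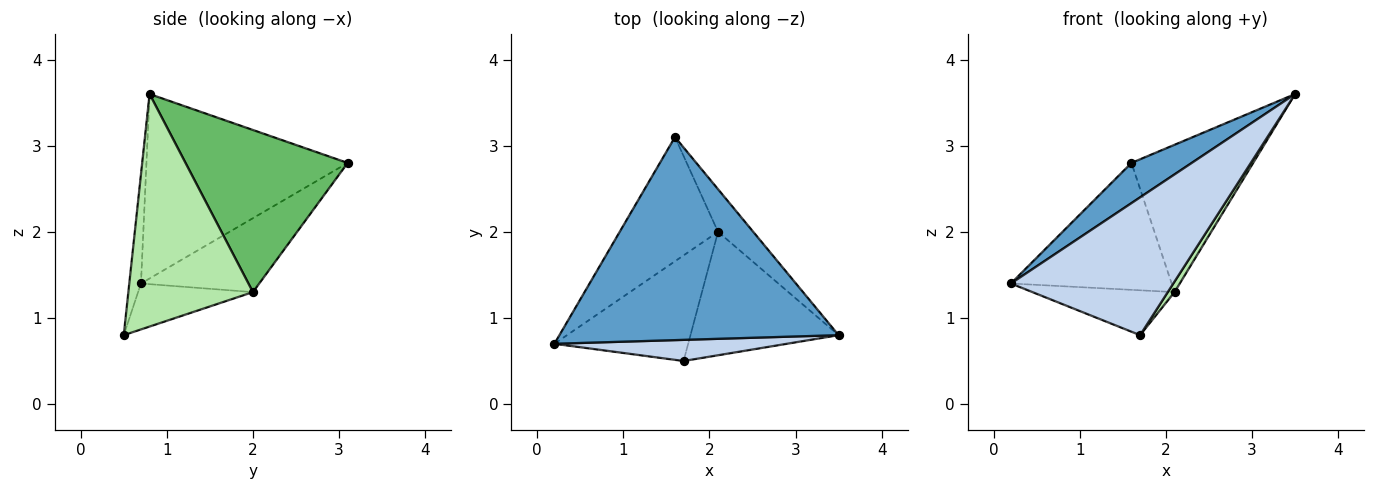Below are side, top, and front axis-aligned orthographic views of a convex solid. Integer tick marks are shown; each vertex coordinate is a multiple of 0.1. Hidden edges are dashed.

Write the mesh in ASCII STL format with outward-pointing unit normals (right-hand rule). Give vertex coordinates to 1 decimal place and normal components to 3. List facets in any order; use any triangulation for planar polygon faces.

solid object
 facet normal -0.544 -0.163 0.823
  outer loop
   vertex 1.6 3.1 2.8
   vertex 0.2 0.7 1.4
   vertex 3.5 0.8 3.6
  endloop
 endfacet
 facet normal -0.071 -0.986 0.151
  outer loop
   vertex 1.7 0.5 0.8
   vertex 3.5 0.8 3.6
   vertex 0.2 0.7 1.4
  endloop
 endfacet
 facet normal -0.465 0.633 -0.619
  outer loop
   vertex 2.1 2.0 1.3
   vertex 0.2 0.7 1.4
   vertex 1.6 3.1 2.8
  endloop
 endfacet
 facet normal -0.301 0.373 -0.878
  outer loop
   vertex 2.1 2.0 1.3
   vertex 1.7 0.5 0.8
   vertex 0.2 0.7 1.4
  endloop
 endfacet
 facet normal 0.788 0.591 -0.171
  outer loop
   vertex 2.1 2.0 1.3
   vertex 1.6 3.1 2.8
   vertex 3.5 0.8 3.6
  endloop
 endfacet
 facet normal 0.843 -0.046 -0.537
  outer loop
   vertex 2.1 2.0 1.3
   vertex 3.5 0.8 3.6
   vertex 1.7 0.5 0.8
  endloop
 endfacet
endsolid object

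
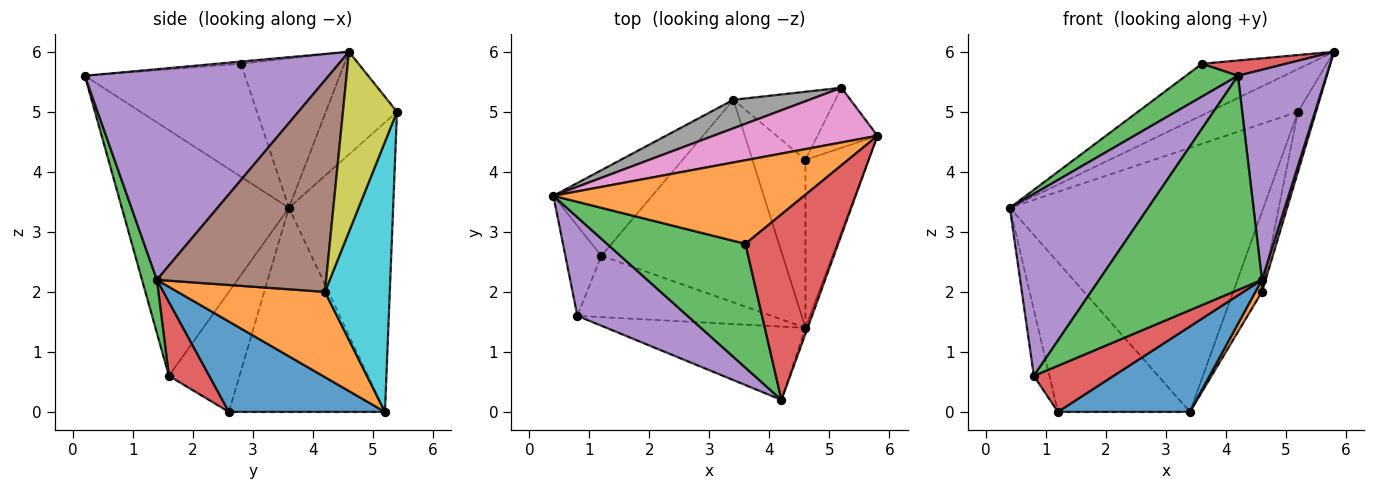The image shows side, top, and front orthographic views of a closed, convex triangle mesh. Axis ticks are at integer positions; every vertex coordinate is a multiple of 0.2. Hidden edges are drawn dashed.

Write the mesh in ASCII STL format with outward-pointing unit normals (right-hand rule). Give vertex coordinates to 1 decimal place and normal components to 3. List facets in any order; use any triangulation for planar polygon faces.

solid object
 facet normal -0.716 0.606 -0.347
  outer loop
   vertex 3.4 5.2 0.0
   vertex 1.2 2.6 0.0
   vertex 0.4 3.6 3.4
  endloop
 endfacet
 facet normal -0.452 0.468 0.759
  outer loop
   vertex 3.6 2.8 5.8
   vertex 5.8 4.6 6.0
   vertex 0.4 3.6 3.4
  endloop
 endfacet
 facet normal -0.619 -0.201 0.759
  outer loop
   vertex 3.6 2.8 5.8
   vertex 0.4 3.6 3.4
   vertex 4.2 0.2 5.6
  endloop
 endfacet
 facet normal -0.023 -0.082 0.996
  outer loop
   vertex 3.6 2.8 5.8
   vertex 4.2 0.2 5.6
   vertex 5.8 4.6 6.0
  endloop
 endfacet
 facet normal -0.728 -0.603 0.326
  outer loop
   vertex 0.8 1.6 0.6
   vertex 4.2 0.2 5.6
   vertex 0.4 3.6 3.4
  endloop
 endfacet
 facet normal -0.937 0.206 -0.281
  outer loop
   vertex 0.8 1.6 0.6
   vertex 0.4 3.6 3.4
   vertex 1.2 2.6 0.0
  endloop
 endfacet
 facet normal -0.443 0.552 0.707
  outer loop
   vertex 5.2 5.4 5.0
   vertex 0.4 3.6 3.4
   vertex 5.8 4.6 6.0
  endloop
 endfacet
 facet normal -0.378 0.920 0.099
  outer loop
   vertex 5.2 5.4 5.0
   vertex 3.4 5.2 0.0
   vertex 0.4 3.6 3.4
  endloop
 endfacet
 facet normal 0.905 0.302 -0.302
  outer loop
   vertex 4.6 4.2 2.0
   vertex 5.2 5.4 5.0
   vertex 5.8 4.6 6.0
  endloop
 endfacet
 facet normal 0.864 0.384 -0.326
  outer loop
   vertex 4.6 4.2 2.0
   vertex 3.4 5.2 0.0
   vertex 5.2 5.4 5.0
  endloop
 endfacet
 facet normal 0.417 -0.353 -0.837
  outer loop
   vertex 4.6 1.4 2.2
   vertex 1.2 2.6 0.0
   vertex 3.4 5.2 0.0
  endloop
 endfacet
 facet normal 0.848 -0.038 -0.528
  outer loop
   vertex 4.6 1.4 2.2
   vertex 3.4 5.2 0.0
   vertex 4.6 4.2 2.0
  endloop
 endfacet
 facet normal 0.086 -0.943 -0.323
  outer loop
   vertex 4.6 1.4 2.2
   vertex 4.2 0.2 5.6
   vertex 0.8 1.6 0.6
  endloop
 endfacet
 facet normal 0.292 -0.575 -0.764
  outer loop
   vertex 4.6 1.4 2.2
   vertex 0.8 1.6 0.6
   vertex 1.2 2.6 0.0
  endloop
 endfacet
 facet normal 0.940 -0.341 -0.010
  outer loop
   vertex 4.6 1.4 2.2
   vertex 5.8 4.6 6.0
   vertex 4.2 0.2 5.6
  endloop
 endfacet
 facet normal 0.958 -0.020 -0.285
  outer loop
   vertex 4.6 1.4 2.2
   vertex 4.6 4.2 2.0
   vertex 5.8 4.6 6.0
  endloop
 endfacet
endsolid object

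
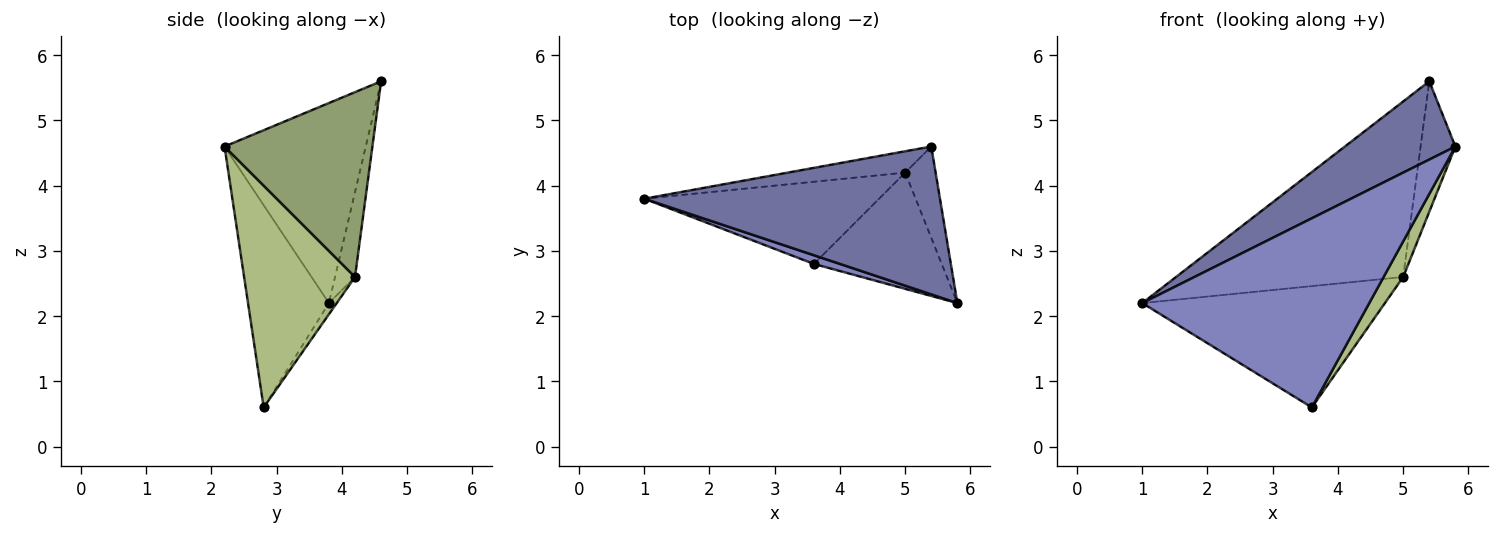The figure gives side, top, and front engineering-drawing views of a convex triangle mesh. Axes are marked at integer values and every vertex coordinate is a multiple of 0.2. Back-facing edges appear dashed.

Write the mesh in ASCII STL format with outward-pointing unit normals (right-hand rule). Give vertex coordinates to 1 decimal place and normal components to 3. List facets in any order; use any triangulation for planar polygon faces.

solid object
 facet normal -0.513 -0.402 0.759
  outer loop
   vertex 5.4 4.6 5.6
   vertex 1.0 3.8 2.2
   vertex 5.8 2.2 4.6
  endloop
 endfacet
 facet normal -0.335 -0.941 0.043
  outer loop
   vertex 3.6 2.8 0.6
   vertex 5.8 2.2 4.6
   vertex 1.0 3.8 2.2
  endloop
 endfacet
 facet normal -0.087 0.989 -0.120
  outer loop
   vertex 5.0 4.2 2.6
   vertex 1.0 3.8 2.2
   vertex 5.4 4.6 5.6
  endloop
 endfacet
 facet normal -0.027 0.828 -0.561
  outer loop
   vertex 5.0 4.2 2.6
   vertex 3.6 2.8 0.6
   vertex 1.0 3.8 2.2
  endloop
 endfacet
 facet normal 0.961 0.226 -0.158
  outer loop
   vertex 5.0 4.2 2.6
   vertex 5.4 4.6 5.6
   vertex 5.8 2.2 4.6
  endloop
 endfacet
 facet normal 0.856 -0.151 -0.494
  outer loop
   vertex 5.0 4.2 2.6
   vertex 5.8 2.2 4.6
   vertex 3.6 2.8 0.6
  endloop
 endfacet
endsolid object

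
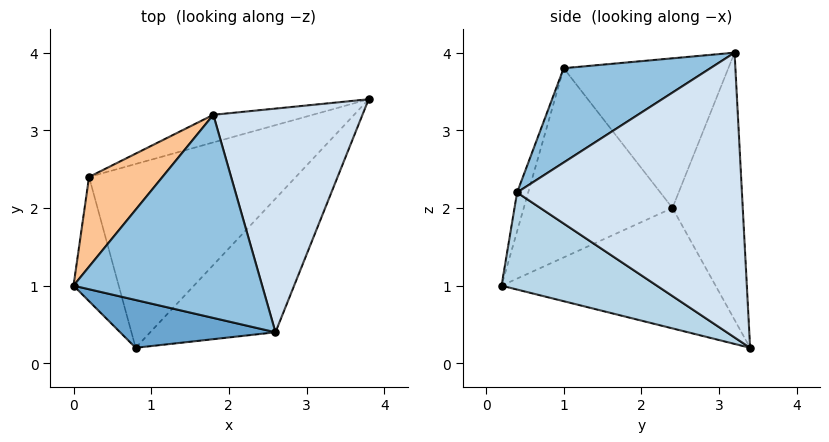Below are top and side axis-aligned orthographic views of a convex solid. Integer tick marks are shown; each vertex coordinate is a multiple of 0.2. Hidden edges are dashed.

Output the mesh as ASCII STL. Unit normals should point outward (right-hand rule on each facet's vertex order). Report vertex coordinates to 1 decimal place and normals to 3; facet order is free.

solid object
 facet normal -0.064 -0.964 0.257
  outer loop
   vertex 2.6 0.4 2.2
   vertex 0.0 1.0 3.8
   vertex 0.8 0.2 1.0
  endloop
 endfacet
 facet normal 0.408 -0.408 0.816
  outer loop
   vertex 2.6 0.4 2.2
   vertex 1.8 3.2 4.0
   vertex 0.0 1.0 3.8
  endloop
 endfacet
 facet normal 0.485 -0.611 -0.626
  outer loop
   vertex 2.6 0.4 2.2
   vertex 0.8 0.2 1.0
   vertex 3.8 3.4 0.2
  endloop
 endfacet
 facet normal 0.885 -0.045 0.463
  outer loop
   vertex 2.6 0.4 2.2
   vertex 3.8 3.4 0.2
   vertex 1.8 3.2 4.0
  endloop
 endfacet
 facet normal -0.960 -0.158 -0.229
  outer loop
   vertex 0.2 2.4 2.0
   vertex 0.8 0.2 1.0
   vertex 0.0 1.0 3.8
  endloop
 endfacet
 facet normal -0.487 0.248 -0.837
  outer loop
   vertex 0.2 2.4 2.0
   vertex 3.8 3.4 0.2
   vertex 0.8 0.2 1.0
  endloop
 endfacet
 facet normal -0.737 0.570 0.362
  outer loop
   vertex 0.2 2.4 2.0
   vertex 0.0 1.0 3.8
   vertex 1.8 3.2 4.0
  endloop
 endfacet
 facet normal -0.321 0.940 -0.119
  outer loop
   vertex 0.2 2.4 2.0
   vertex 1.8 3.2 4.0
   vertex 3.8 3.4 0.2
  endloop
 endfacet
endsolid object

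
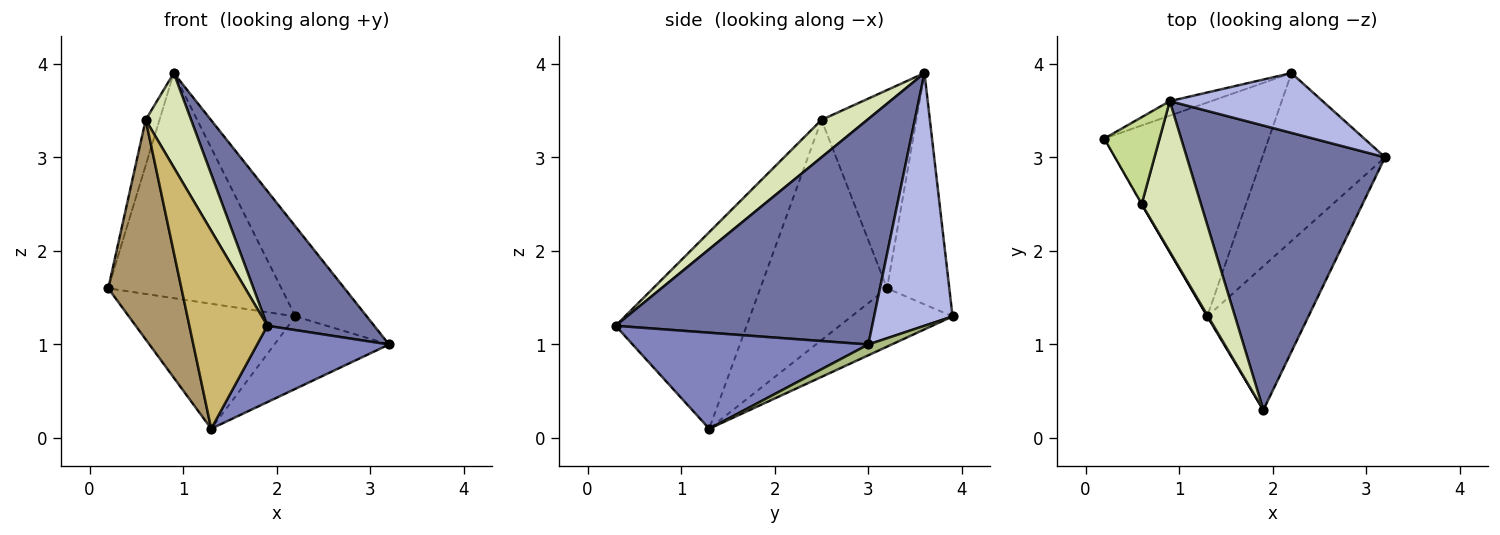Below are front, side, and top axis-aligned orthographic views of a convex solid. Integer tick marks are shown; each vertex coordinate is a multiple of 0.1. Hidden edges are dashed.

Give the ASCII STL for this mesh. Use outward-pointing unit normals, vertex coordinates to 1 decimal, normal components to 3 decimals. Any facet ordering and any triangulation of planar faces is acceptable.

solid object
 facet normal 0.717 -0.298 0.630
  outer loop
   vertex 0.9 3.6 3.9
   vertex 1.9 0.3 1.2
   vertex 3.2 3.0 1.0
  endloop
 endfacet
 facet normal 0.642 -0.359 -0.677
  outer loop
   vertex 1.3 1.3 0.1
   vertex 3.2 3.0 1.0
   vertex 1.9 0.3 1.2
  endloop
 endfacet
 facet normal -0.338 0.939 -0.061
  outer loop
   vertex 2.2 3.9 1.3
   vertex 0.2 3.2 1.6
   vertex 0.9 3.6 3.9
  endloop
 endfacet
 facet normal 0.675 0.614 0.408
  outer loop
   vertex 2.2 3.9 1.3
   vertex 0.9 3.6 3.9
   vertex 3.2 3.0 1.0
  endloop
 endfacet
 facet normal -0.293 0.482 -0.826
  outer loop
   vertex 2.2 3.9 1.3
   vertex 1.3 1.3 0.1
   vertex 0.2 3.2 1.6
  endloop
 endfacet
 facet normal 0.081 0.395 -0.915
  outer loop
   vertex 2.2 3.9 1.3
   vertex 3.2 3.0 1.0
   vertex 1.3 1.3 0.1
  endloop
 endfacet
 facet normal -0.954 0.139 0.266
  outer loop
   vertex 0.6 2.5 3.4
   vertex 0.9 3.6 3.9
   vertex 0.2 3.2 1.6
  endloop
 endfacet
 facet normal 0.472 -0.468 0.747
  outer loop
   vertex 0.6 2.5 3.4
   vertex 1.9 0.3 1.2
   vertex 0.9 3.6 3.9
  endloop
 endfacet
 facet normal -0.866 -0.500 -0.002
  outer loop
   vertex 0.6 2.5 3.4
   vertex 0.2 3.2 1.6
   vertex 1.3 1.3 0.1
  endloop
 endfacet
 facet normal -0.859 -0.511 0.004
  outer loop
   vertex 0.6 2.5 3.4
   vertex 1.3 1.3 0.1
   vertex 1.9 0.3 1.2
  endloop
 endfacet
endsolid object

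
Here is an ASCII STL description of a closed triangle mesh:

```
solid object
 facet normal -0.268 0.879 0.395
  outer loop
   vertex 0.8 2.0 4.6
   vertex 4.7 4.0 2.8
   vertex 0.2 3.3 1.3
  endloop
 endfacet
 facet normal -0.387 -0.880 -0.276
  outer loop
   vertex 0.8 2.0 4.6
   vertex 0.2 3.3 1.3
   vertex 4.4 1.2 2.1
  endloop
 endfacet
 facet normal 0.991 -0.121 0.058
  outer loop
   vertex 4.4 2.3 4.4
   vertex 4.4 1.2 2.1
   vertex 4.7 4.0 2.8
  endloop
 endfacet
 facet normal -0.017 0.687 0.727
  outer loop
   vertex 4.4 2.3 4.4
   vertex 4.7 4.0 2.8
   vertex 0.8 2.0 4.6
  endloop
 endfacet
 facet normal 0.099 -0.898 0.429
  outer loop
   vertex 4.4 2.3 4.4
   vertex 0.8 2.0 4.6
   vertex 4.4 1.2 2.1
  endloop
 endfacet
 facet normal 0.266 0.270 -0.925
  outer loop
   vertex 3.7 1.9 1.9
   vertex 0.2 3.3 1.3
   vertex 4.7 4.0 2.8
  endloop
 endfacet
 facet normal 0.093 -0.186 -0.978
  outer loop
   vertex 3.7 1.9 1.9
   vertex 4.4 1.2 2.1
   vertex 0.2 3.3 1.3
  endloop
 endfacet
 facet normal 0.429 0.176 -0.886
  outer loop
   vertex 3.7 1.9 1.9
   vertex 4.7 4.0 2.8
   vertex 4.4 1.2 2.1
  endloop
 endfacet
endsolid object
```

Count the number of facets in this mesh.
8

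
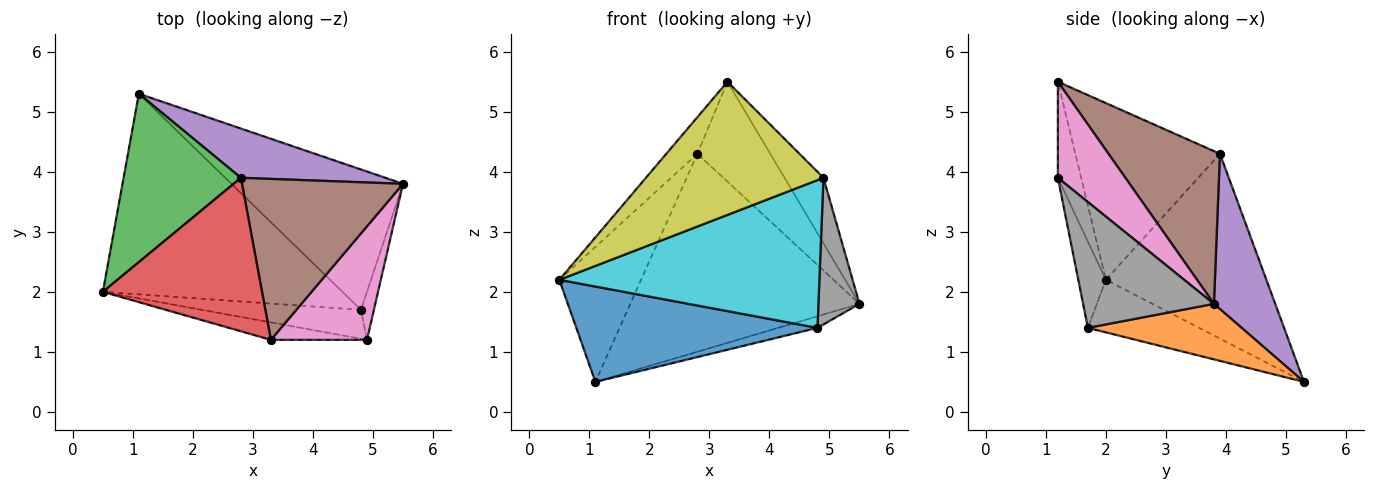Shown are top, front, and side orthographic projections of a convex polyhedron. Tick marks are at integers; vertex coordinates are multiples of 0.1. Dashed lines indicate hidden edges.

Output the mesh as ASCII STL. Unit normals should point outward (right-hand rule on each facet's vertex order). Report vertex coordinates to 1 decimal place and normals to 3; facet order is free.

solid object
 facet normal -0.194 -0.421 -0.886
  outer loop
   vertex 4.8 1.7 1.4
   vertex 0.5 2.0 2.2
   vertex 1.1 5.3 0.5
  endloop
 endfacet
 facet normal 0.307 0.078 -0.948
  outer loop
   vertex 4.8 1.7 1.4
   vertex 1.1 5.3 0.5
   vertex 5.5 3.8 1.8
  endloop
 endfacet
 facet normal -0.776 0.395 0.492
  outer loop
   vertex 2.8 3.9 4.3
   vertex 1.1 5.3 0.5
   vertex 0.5 2.0 2.2
  endloop
 endfacet
 facet normal -0.734 0.158 0.661
  outer loop
   vertex 2.8 3.9 4.3
   vertex 0.5 2.0 2.2
   vertex 3.3 1.2 5.5
  endloop
 endfacet
 facet normal 0.251 0.939 0.234
  outer loop
   vertex 2.8 3.9 4.3
   vertex 5.5 3.8 1.8
   vertex 1.1 5.3 0.5
  endloop
 endfacet
 facet normal 0.628 0.410 0.662
  outer loop
   vertex 2.8 3.9 4.3
   vertex 3.3 1.2 5.5
   vertex 5.5 3.8 1.8
  endloop
 endfacet
 facet normal 0.655 0.378 0.655
  outer loop
   vertex 4.9 1.2 3.9
   vertex 5.5 3.8 1.8
   vertex 3.3 1.2 5.5
  endloop
 endfacet
 facet normal 0.950 -0.298 -0.098
  outer loop
   vertex 4.9 1.2 3.9
   vertex 4.8 1.7 1.4
   vertex 5.5 3.8 1.8
  endloop
 endfacet
 facet normal -0.129 -0.983 -0.129
  outer loop
   vertex 4.9 1.2 3.9
   vertex 3.3 1.2 5.5
   vertex 0.5 2.0 2.2
  endloop
 endfacet
 facet normal -0.104 -0.976 -0.191
  outer loop
   vertex 4.9 1.2 3.9
   vertex 0.5 2.0 2.2
   vertex 4.8 1.7 1.4
  endloop
 endfacet
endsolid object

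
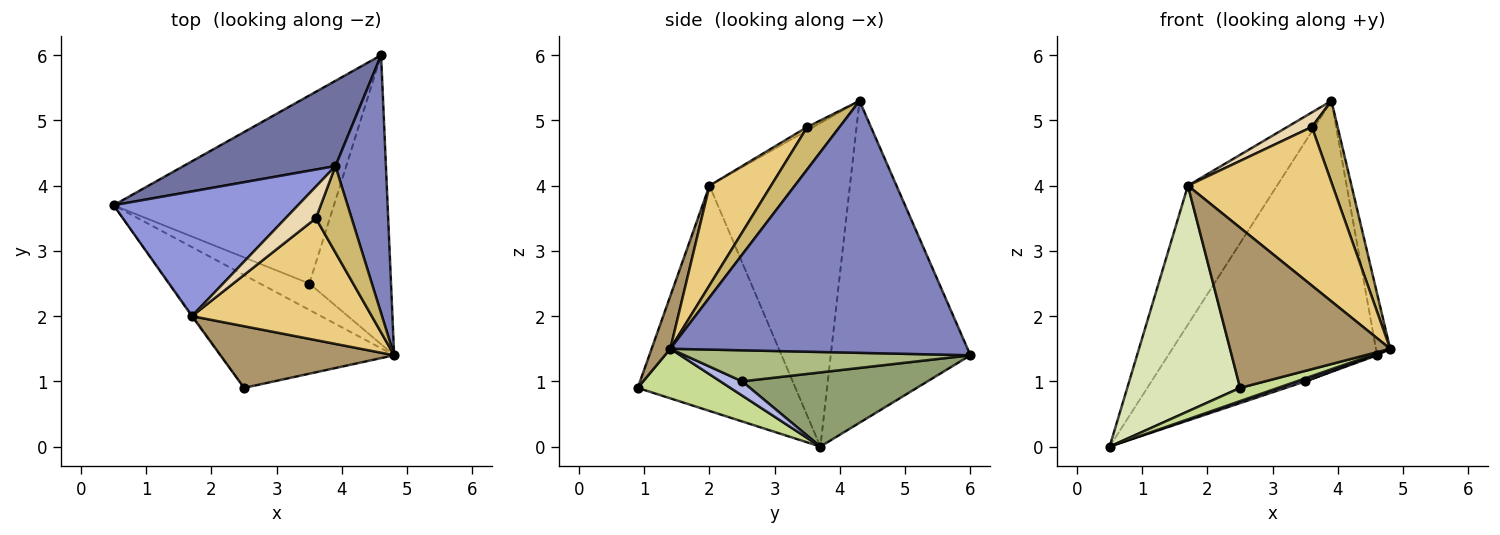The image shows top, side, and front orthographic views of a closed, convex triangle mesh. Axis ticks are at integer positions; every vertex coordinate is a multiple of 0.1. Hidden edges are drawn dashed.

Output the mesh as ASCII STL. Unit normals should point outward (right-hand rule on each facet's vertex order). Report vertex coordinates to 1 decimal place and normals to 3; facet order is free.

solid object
 facet normal -0.538 0.804 0.254
  outer loop
   vertex 3.9 4.3 5.3
   vertex 4.6 6.0 1.4
   vertex 0.5 3.7 0.0
  endloop
 endfacet
 facet normal 0.979 0.047 0.196
  outer loop
   vertex 3.9 4.3 5.3
   vertex 4.8 1.4 1.5
   vertex 4.6 6.0 1.4
  endloop
 endfacet
 facet normal -0.761 0.483 0.433
  outer loop
   vertex 1.7 2.0 4.0
   vertex 3.9 4.3 5.3
   vertex 0.5 3.7 0.0
  endloop
 endfacet
 facet normal 0.275 -0.110 -0.955
  outer loop
   vertex 3.5 2.5 1.0
   vertex 4.8 1.4 1.5
   vertex 0.5 3.7 0.0
  endloop
 endfacet
 facet normal 0.319 0.008 -0.948
  outer loop
   vertex 3.5 2.5 1.0
   vertex 0.5 3.7 0.0
   vertex 4.6 6.0 1.4
  endloop
 endfacet
 facet normal 0.355 -0.005 -0.935
  outer loop
   vertex 3.5 2.5 1.0
   vertex 4.6 6.0 1.4
   vertex 4.8 1.4 1.5
  endloop
 endfacet
 facet normal 0.274 -0.112 -0.955
  outer loop
   vertex 2.5 0.9 0.9
   vertex 0.5 3.7 0.0
   vertex 4.8 1.4 1.5
  endloop
 endfacet
 facet normal -0.813 -0.582 -0.003
  outer loop
   vertex 2.5 0.9 0.9
   vertex 1.7 2.0 4.0
   vertex 0.5 3.7 0.0
  endloop
 endfacet
 facet normal 0.108 -0.928 0.357
  outer loop
   vertex 2.5 0.9 0.9
   vertex 4.8 1.4 1.5
   vertex 1.7 2.0 4.0
  endloop
 endfacet
 facet normal 0.652 -0.520 0.551
  outer loop
   vertex 3.6 3.5 4.9
   vertex 4.8 1.4 1.5
   vertex 3.9 4.3 5.3
  endloop
 endfacet
 facet normal 0.320 -0.751 0.577
  outer loop
   vertex 3.6 3.5 4.9
   vertex 1.7 2.0 4.0
   vertex 4.8 1.4 1.5
  endloop
 endfacet
 facet normal -0.101 -0.414 0.905
  outer loop
   vertex 3.6 3.5 4.9
   vertex 3.9 4.3 5.3
   vertex 1.7 2.0 4.0
  endloop
 endfacet
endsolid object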